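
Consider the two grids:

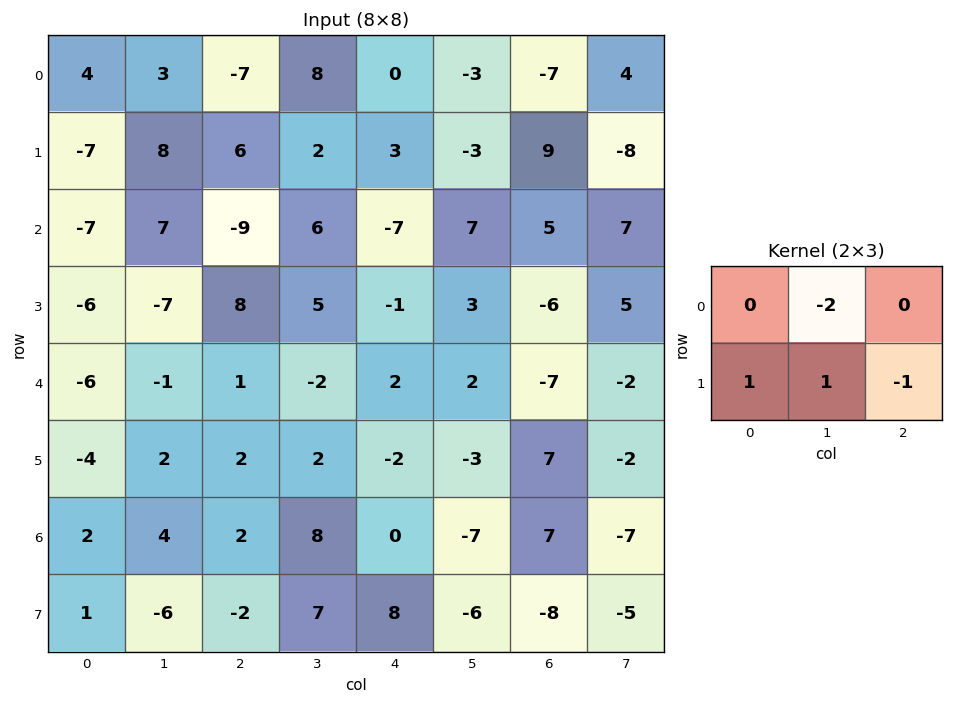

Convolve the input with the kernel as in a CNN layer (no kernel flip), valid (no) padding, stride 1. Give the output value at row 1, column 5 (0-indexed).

-13

The receptive field on the input at this output position is [-3 9 -8 / 7 5 7]. Elementwise product with the kernel and sum: 9·-2 + 7·1 + 5·1 + 7·-1.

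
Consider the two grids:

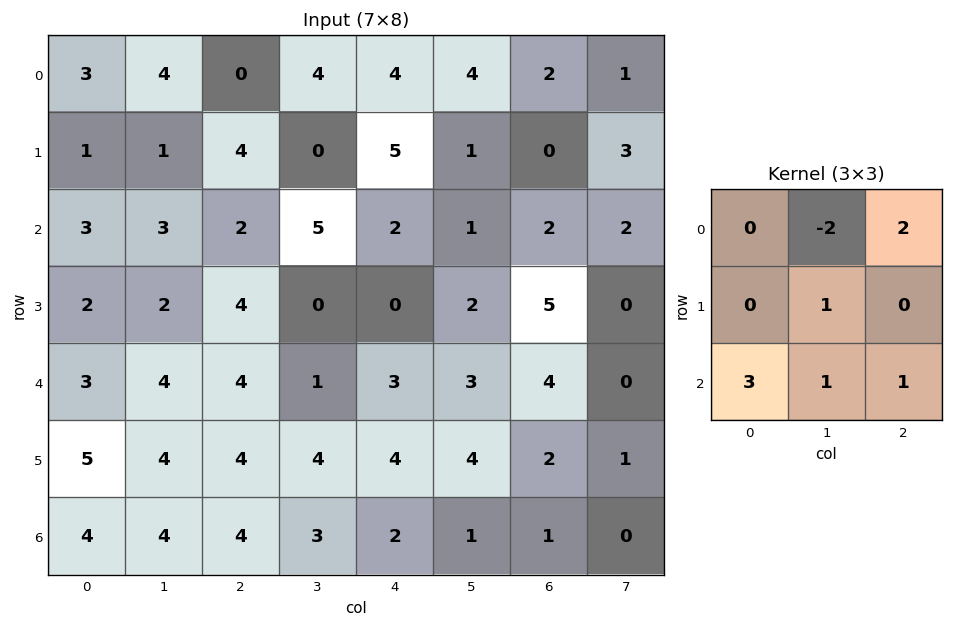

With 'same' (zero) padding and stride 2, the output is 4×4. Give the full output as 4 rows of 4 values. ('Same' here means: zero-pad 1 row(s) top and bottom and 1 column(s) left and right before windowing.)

5 7 10 8
7 4 -4 19
12 16 27 9
2 4 2 -1

Output[0,0]: The receptive field on the zero-padded input at this output position is [0 0 0 / 0 3 4 / 0 1 1]. Elementwise product with the kernel and sum: 0·-2 + 0·2 + 3·1 + 0·3 + 1·1 + 1·1.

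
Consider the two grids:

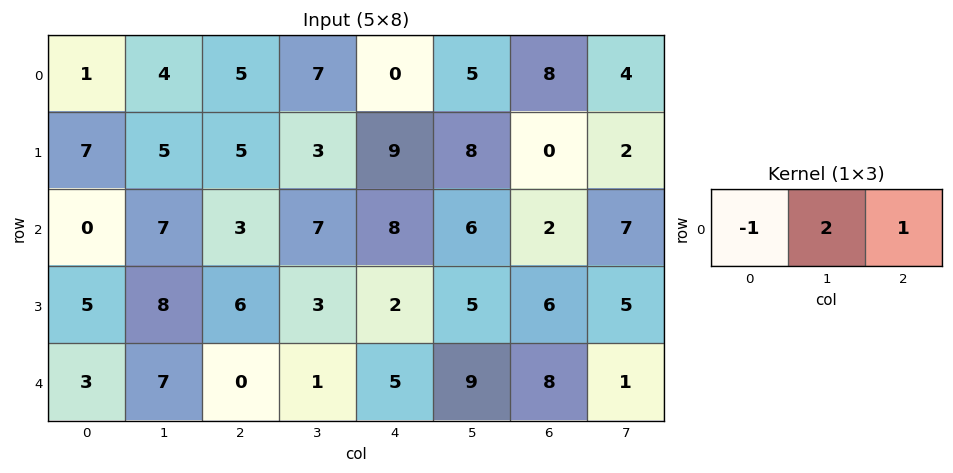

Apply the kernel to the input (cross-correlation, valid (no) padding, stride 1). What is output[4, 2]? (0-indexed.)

The receptive field on the input at this output position is [0 1 5]. Elementwise product with the kernel and sum: 0·-1 + 1·2 + 5·1.

7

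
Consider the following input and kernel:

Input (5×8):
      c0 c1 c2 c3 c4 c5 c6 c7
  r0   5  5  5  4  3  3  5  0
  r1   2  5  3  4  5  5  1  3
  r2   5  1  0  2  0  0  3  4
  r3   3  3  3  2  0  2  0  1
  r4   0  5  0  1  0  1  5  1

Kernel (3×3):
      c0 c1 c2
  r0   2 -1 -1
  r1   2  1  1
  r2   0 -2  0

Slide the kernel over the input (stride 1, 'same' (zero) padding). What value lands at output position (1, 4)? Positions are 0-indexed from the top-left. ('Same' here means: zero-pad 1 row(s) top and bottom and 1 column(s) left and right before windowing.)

The receptive field on the zero-padded input at this output position is [4 3 3 / 4 5 5 / 2 0 0]. Elementwise product with the kernel and sum: 4·2 + 3·-1 + 3·-1 + 4·2 + 5·1 + 5·1 + 0·-2.

20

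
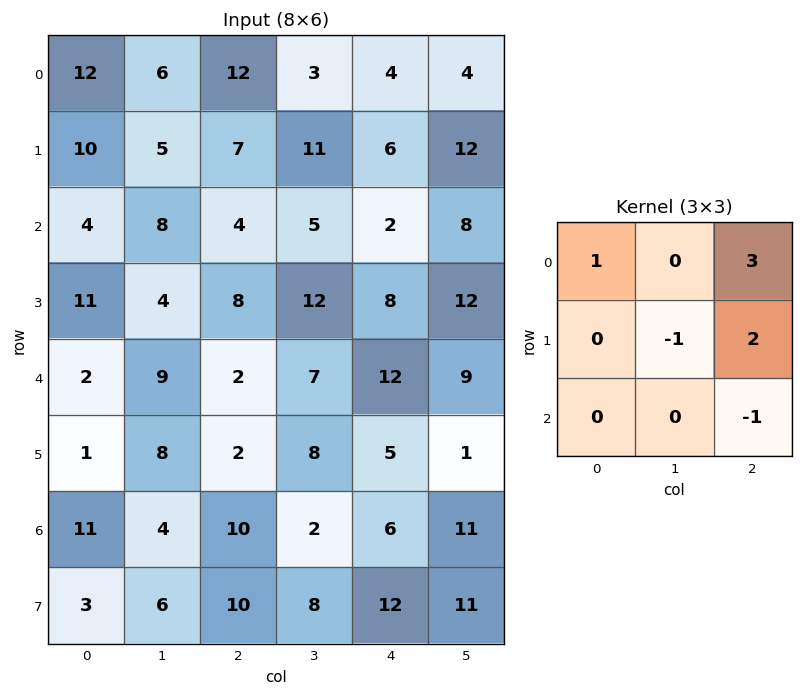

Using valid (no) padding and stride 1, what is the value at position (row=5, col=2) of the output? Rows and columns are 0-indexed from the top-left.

The receptive field on the input at this output position is [2 8 5 / 10 2 6 / 10 8 12]. Elementwise product with the kernel and sum: 2·1 + 5·3 + 2·-1 + 6·2 + 12·-1.

15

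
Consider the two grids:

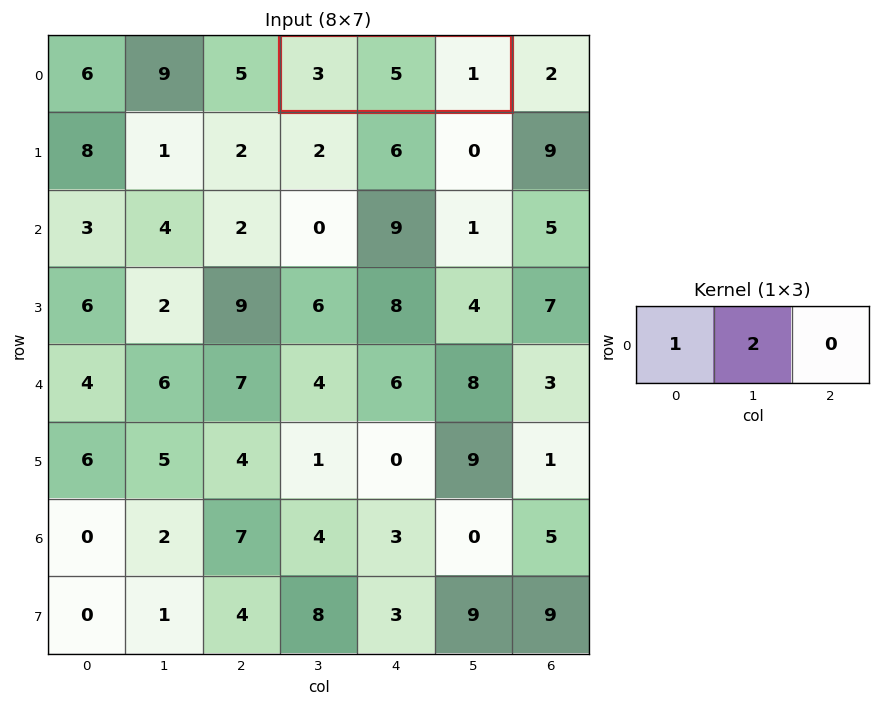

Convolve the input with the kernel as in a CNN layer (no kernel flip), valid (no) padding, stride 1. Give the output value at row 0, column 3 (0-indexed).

The receptive field on the input at this output position is [3 5 1]. Elementwise product with the kernel and sum: 3·1 + 5·2.

13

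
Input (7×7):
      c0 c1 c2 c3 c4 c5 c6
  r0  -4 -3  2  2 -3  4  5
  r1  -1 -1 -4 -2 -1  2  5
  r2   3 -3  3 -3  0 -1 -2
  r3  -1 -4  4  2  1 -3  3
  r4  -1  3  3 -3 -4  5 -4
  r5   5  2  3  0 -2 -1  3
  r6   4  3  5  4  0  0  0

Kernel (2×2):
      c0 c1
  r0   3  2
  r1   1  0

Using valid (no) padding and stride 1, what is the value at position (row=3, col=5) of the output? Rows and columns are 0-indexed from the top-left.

2

The receptive field on the input at this output position is [-3 3 / 5 -4]. Elementwise product with the kernel and sum: -3·3 + 3·2 + 5·1.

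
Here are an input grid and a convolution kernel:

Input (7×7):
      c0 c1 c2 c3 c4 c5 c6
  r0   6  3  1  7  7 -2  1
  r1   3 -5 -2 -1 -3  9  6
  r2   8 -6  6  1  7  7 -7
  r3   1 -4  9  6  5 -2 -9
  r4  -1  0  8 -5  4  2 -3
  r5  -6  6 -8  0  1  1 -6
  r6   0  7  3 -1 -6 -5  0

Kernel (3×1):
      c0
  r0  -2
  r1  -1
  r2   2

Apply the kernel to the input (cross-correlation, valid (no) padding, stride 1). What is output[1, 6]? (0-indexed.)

-23

The receptive field on the input at this output position is [6 / -7 / -9]. Elementwise product with the kernel and sum: 6·-2 + -7·-1 + -9·2.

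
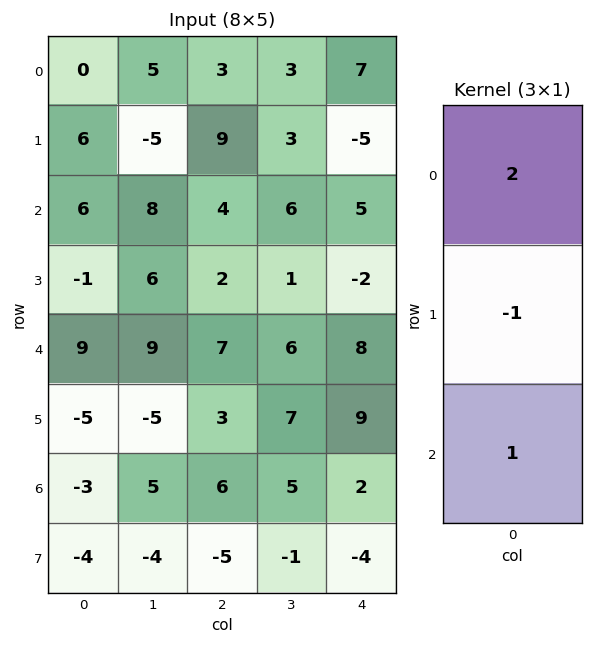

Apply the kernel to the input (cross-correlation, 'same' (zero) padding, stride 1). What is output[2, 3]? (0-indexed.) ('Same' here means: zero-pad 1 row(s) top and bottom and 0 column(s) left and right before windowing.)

The receptive field on the zero-padded input at this output position is [3 / 6 / 1]. Elementwise product with the kernel and sum: 3·2 + 6·-1 + 1·1.

1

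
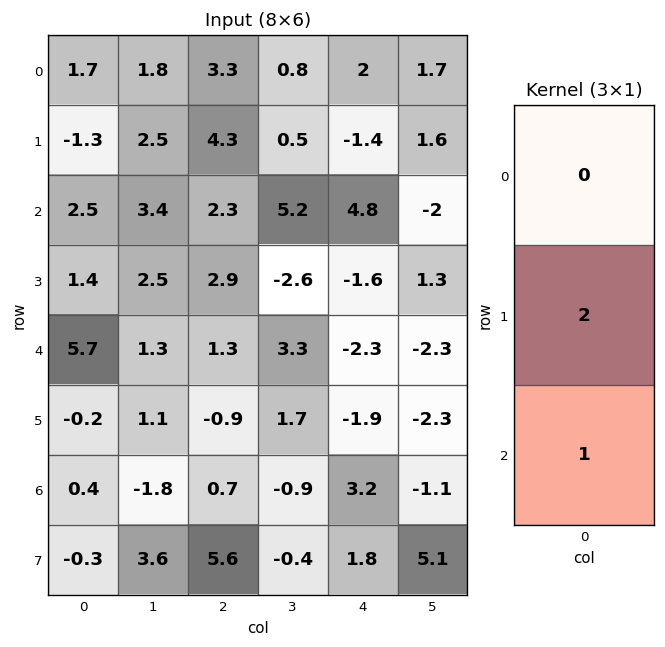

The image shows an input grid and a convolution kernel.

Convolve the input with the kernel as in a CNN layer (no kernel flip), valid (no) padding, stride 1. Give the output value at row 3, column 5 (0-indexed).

The receptive field on the input at this output position is [1.3 / -2.3 / -2.3]. Elementwise product with the kernel and sum: -2.3·2 + -2.3·1.

-6.9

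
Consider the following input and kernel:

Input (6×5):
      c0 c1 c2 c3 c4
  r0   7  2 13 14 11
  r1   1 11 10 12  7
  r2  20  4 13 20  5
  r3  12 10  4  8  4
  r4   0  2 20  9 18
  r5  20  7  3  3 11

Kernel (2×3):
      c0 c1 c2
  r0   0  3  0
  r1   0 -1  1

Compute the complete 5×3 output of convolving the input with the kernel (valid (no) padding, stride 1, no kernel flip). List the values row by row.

5 41 37
42 37 21
6 43 56
48 1 33
2 60 35

Output[0,0]: The receptive field on the input at this output position is [7 2 13 / 1 11 10]. Elementwise product with the kernel and sum: 2·3 + 11·-1 + 10·1.
Output[0,1]: The receptive field on the input at this output position is [2 13 14 / 11 10 12]. Elementwise product with the kernel and sum: 13·3 + 10·-1 + 12·1.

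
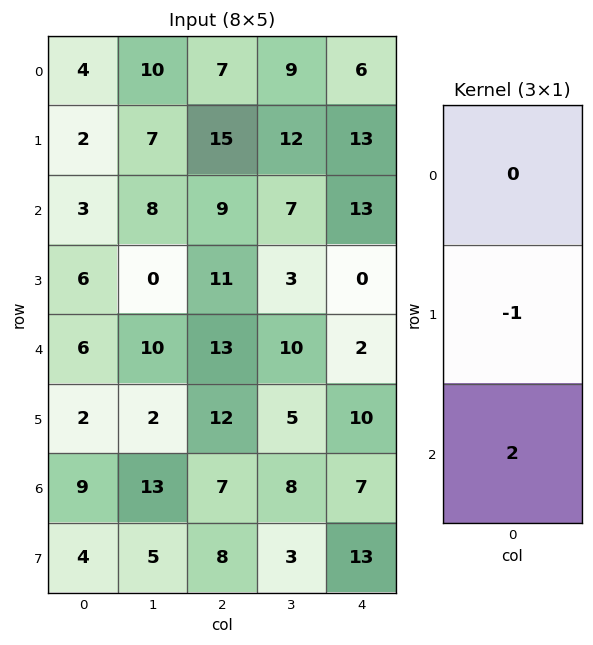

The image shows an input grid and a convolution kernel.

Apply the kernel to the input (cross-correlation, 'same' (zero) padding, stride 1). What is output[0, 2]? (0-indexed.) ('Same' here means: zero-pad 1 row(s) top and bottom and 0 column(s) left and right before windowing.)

The receptive field on the zero-padded input at this output position is [0 / 7 / 15]. Elementwise product with the kernel and sum: 7·-1 + 15·2.

23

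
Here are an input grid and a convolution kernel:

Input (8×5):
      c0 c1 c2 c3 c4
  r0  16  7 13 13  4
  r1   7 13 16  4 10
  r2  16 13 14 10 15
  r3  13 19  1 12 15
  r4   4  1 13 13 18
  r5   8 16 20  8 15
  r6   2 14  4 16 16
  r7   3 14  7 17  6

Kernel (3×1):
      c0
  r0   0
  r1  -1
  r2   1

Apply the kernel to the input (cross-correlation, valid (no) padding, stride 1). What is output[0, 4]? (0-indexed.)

5

The receptive field on the input at this output position is [4 / 10 / 15]. Elementwise product with the kernel and sum: 10·-1 + 15·1.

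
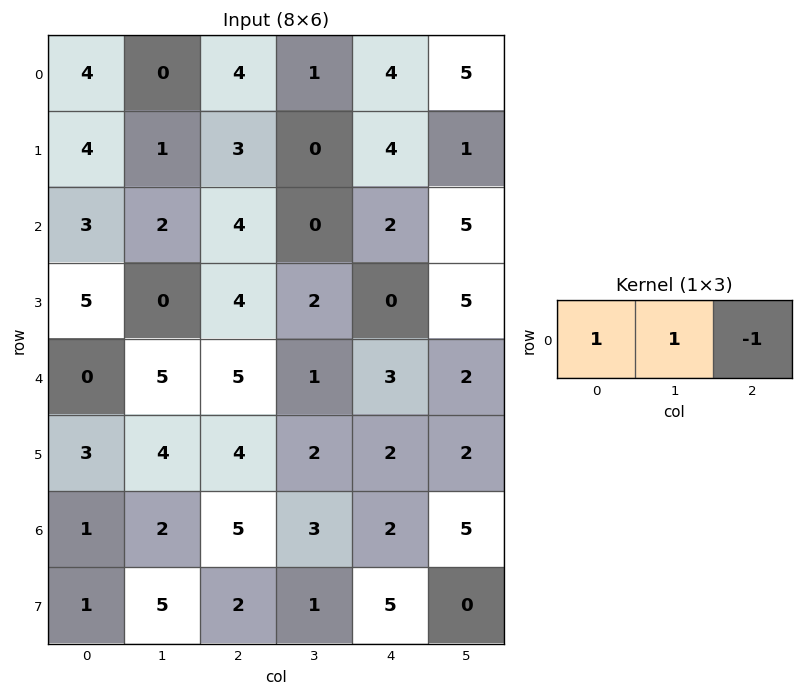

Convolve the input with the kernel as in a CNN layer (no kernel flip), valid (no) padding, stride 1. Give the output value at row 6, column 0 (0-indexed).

-2

The receptive field on the input at this output position is [1 2 5]. Elementwise product with the kernel and sum: 1·1 + 2·1 + 5·-1.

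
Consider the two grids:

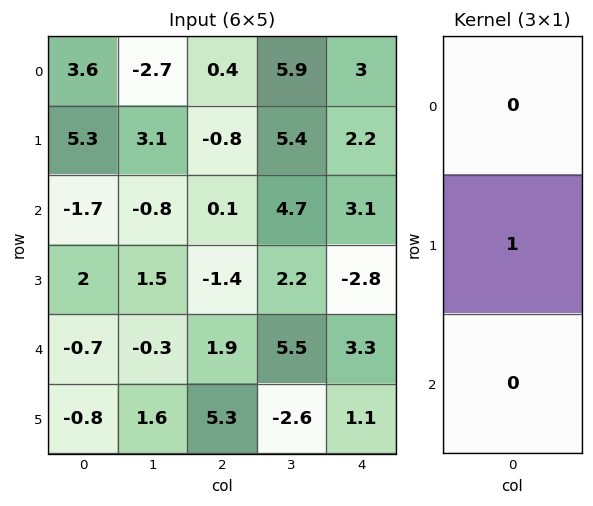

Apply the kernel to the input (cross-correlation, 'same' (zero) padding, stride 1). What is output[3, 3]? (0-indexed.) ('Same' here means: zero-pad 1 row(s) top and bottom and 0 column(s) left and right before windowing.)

The receptive field on the zero-padded input at this output position is [4.7 / 2.2 / 5.5]. Elementwise product with the kernel and sum: 2.2·1.

2.2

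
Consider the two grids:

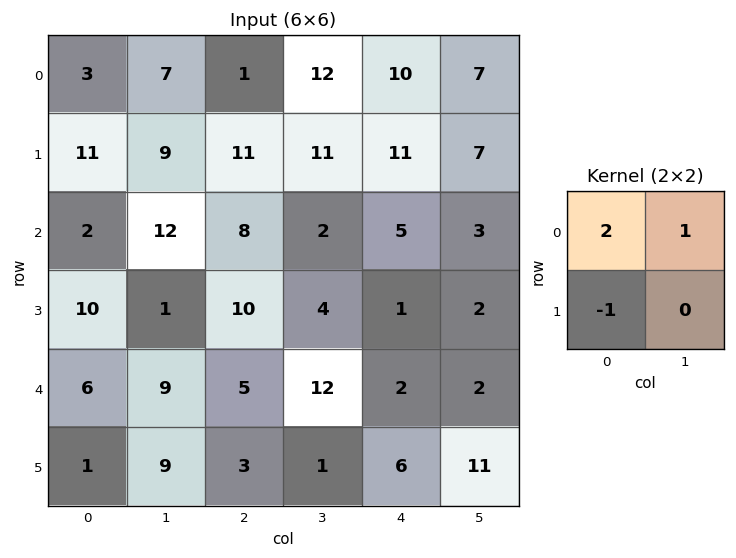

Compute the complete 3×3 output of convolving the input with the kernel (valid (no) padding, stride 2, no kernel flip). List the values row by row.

Output[0,0]: The receptive field on the input at this output position is [3 7 / 11 9]. Elementwise product with the kernel and sum: 3·2 + 7·1 + 11·-1.
Output[0,1]: The receptive field on the input at this output position is [1 12 / 11 11]. Elementwise product with the kernel and sum: 1·2 + 12·1 + 11·-1.

2 3 16
6 8 12
20 19 0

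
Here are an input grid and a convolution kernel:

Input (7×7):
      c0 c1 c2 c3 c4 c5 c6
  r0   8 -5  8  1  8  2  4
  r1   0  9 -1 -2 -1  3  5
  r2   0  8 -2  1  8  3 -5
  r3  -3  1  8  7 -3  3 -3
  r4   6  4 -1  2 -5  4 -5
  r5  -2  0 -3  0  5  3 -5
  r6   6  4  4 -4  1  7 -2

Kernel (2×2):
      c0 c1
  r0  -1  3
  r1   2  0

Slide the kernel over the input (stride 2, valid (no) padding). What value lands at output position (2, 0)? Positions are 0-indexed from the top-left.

2

The receptive field on the input at this output position is [6 4 / -2 0]. Elementwise product with the kernel and sum: 6·-1 + 4·3 + -2·2.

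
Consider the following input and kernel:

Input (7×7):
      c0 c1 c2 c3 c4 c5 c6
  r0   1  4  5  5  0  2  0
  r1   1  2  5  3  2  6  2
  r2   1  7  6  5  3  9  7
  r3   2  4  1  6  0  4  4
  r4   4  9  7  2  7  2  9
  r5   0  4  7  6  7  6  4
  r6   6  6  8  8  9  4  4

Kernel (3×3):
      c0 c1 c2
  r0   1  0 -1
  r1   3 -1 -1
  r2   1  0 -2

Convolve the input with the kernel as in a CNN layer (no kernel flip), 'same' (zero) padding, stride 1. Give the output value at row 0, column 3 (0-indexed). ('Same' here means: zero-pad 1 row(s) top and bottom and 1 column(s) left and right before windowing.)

11

The receptive field on the zero-padded input at this output position is [0 0 0 / 5 5 0 / 5 3 2]. Elementwise product with the kernel and sum: 0·1 + 0·-1 + 5·3 + 5·-1 + 0·-1 + 5·1 + 2·-2.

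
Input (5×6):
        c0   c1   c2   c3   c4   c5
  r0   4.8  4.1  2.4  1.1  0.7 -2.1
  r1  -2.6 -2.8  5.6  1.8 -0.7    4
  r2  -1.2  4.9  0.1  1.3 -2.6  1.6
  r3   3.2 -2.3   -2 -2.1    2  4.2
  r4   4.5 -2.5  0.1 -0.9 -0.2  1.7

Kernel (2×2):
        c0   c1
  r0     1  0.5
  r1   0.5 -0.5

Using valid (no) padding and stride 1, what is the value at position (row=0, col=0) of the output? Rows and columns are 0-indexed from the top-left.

The receptive field on the input at this output position is [4.8 4.1 / -2.6 -2.8]. Elementwise product with the kernel and sum: 4.8·1 + 4.1·0.5 + -2.6·0.5 + -2.8·-0.5.

6.95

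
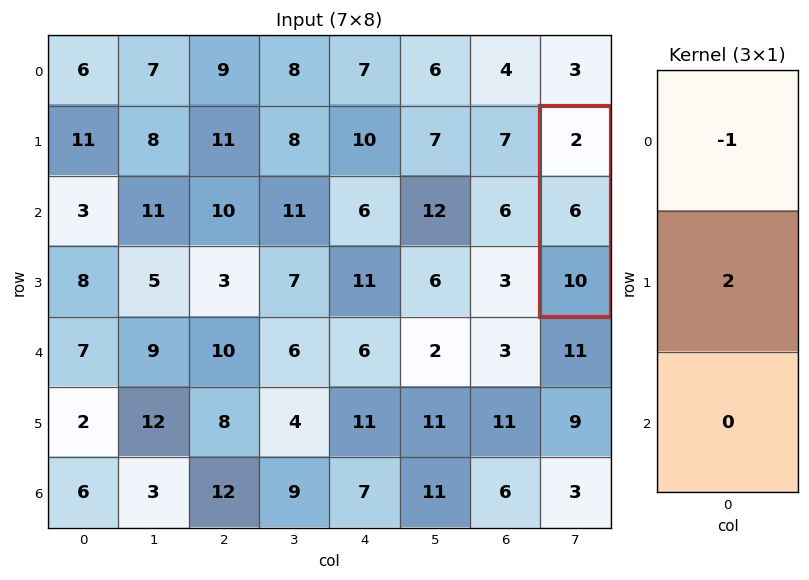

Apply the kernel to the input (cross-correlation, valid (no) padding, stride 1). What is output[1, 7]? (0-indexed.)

10

The receptive field on the input at this output position is [2 / 6 / 10]. Elementwise product with the kernel and sum: 2·-1 + 6·2.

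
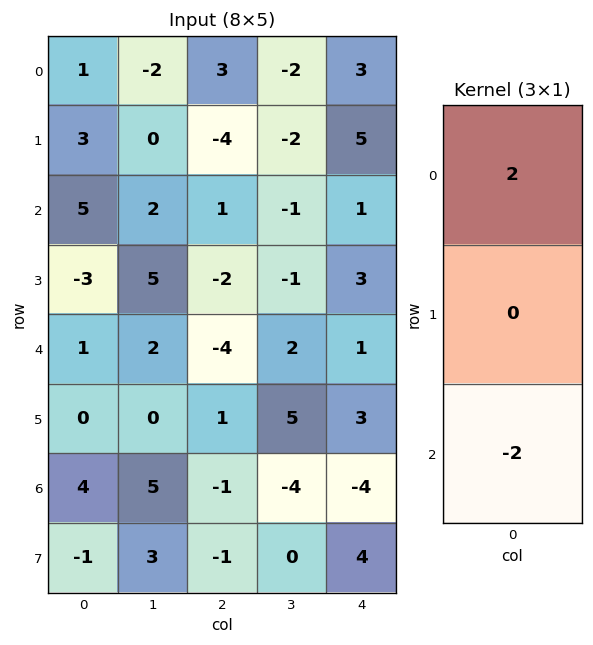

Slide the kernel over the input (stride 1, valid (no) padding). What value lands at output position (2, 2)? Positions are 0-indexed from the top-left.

The receptive field on the input at this output position is [1 / -2 / -4]. Elementwise product with the kernel and sum: 1·2 + -4·-2.

10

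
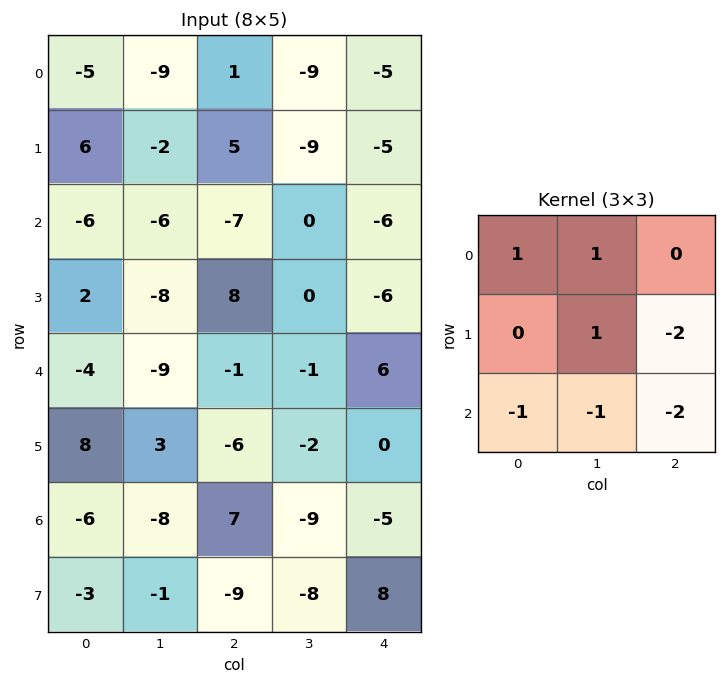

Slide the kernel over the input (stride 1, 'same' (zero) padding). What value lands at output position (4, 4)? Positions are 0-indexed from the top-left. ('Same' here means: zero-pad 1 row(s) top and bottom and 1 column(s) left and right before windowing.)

2

The receptive field on the zero-padded input at this output position is [0 -6 0 / -1 6 0 / -2 0 0]. Elementwise product with the kernel and sum: 0·1 + -6·1 + 6·1 + 0·-2 + -2·-1 + 0·-1 + 0·-2.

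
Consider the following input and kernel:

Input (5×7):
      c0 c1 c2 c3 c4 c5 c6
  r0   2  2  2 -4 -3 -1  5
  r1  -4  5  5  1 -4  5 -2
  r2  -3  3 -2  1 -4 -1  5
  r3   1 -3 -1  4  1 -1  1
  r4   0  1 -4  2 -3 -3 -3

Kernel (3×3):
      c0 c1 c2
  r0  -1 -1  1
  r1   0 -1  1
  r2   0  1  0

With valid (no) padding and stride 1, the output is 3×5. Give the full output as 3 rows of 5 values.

1 -14 -5 11 1
-4 -7 -11 12 2
1 1 -4 -3 9

Output[0,0]: The receptive field on the input at this output position is [2 2 2 / -4 5 5 / -3 3 -2]. Elementwise product with the kernel and sum: 2·-1 + 2·-1 + 2·1 + 5·-1 + 5·1 + 3·1.
Output[0,1]: The receptive field on the input at this output position is [2 2 -4 / 5 5 1 / 3 -2 1]. Elementwise product with the kernel and sum: 2·-1 + 2·-1 + -4·1 + 5·-1 + 1·1 + -2·1.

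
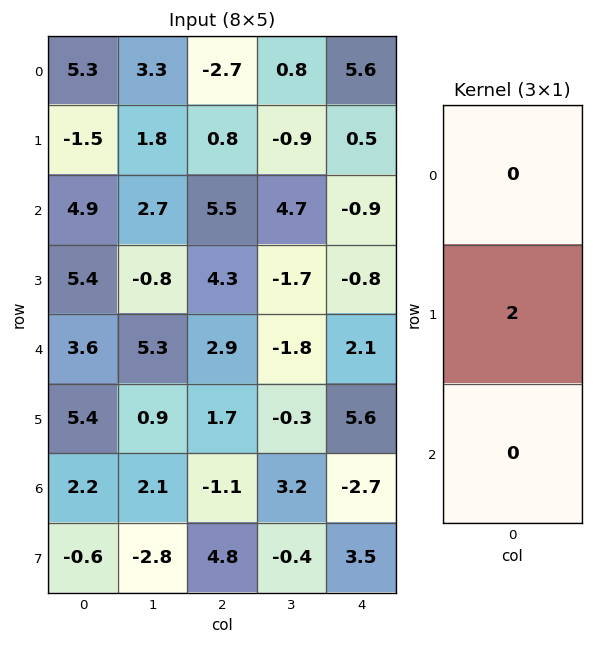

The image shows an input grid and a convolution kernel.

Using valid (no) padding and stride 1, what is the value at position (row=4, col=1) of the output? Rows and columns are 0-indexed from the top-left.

1.8

The receptive field on the input at this output position is [5.3 / 0.9 / 2.1]. Elementwise product with the kernel and sum: 0.9·2.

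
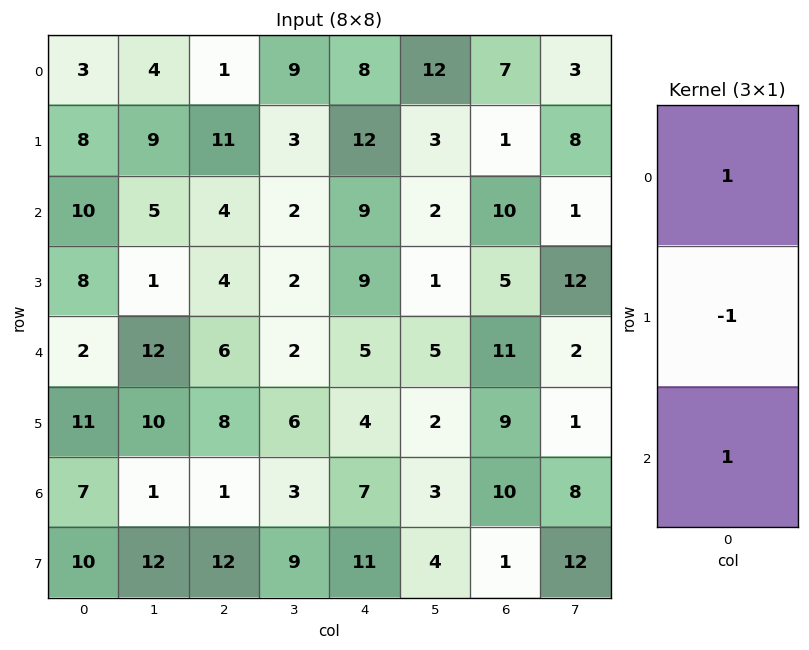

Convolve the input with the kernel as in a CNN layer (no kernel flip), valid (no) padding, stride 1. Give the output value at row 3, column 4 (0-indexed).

8

The receptive field on the input at this output position is [9 / 5 / 4]. Elementwise product with the kernel and sum: 9·1 + 5·-1 + 4·1.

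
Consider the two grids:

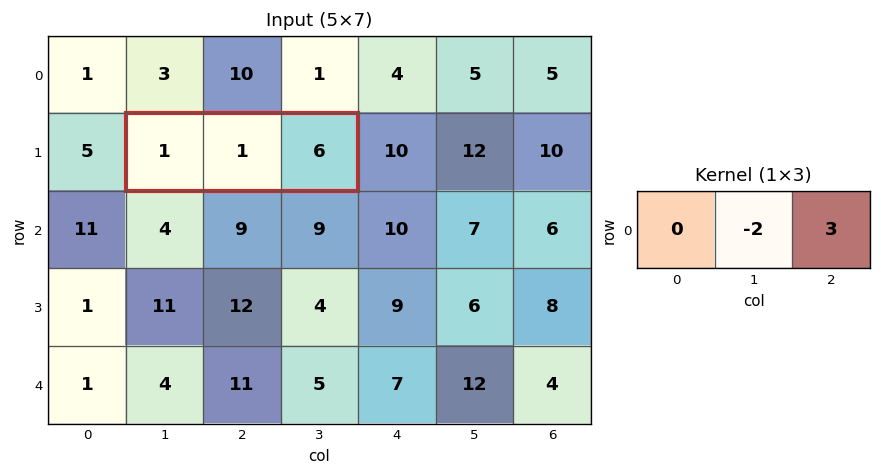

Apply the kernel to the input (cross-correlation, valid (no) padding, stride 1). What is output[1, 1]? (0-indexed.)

The receptive field on the input at this output position is [1 1 6]. Elementwise product with the kernel and sum: 1·-2 + 6·3.

16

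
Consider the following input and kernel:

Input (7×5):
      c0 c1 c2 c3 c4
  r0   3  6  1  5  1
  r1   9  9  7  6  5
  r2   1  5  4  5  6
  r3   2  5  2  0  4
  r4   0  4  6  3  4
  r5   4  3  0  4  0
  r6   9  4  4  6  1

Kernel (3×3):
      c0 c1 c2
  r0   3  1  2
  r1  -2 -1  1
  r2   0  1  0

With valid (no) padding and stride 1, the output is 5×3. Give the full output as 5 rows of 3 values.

2 14 0
52 39 30
13 23 32
20 6 7
9 26 31

Output[0,0]: The receptive field on the input at this output position is [3 6 1 / 9 9 7 / 1 5 4]. Elementwise product with the kernel and sum: 3·3 + 6·1 + 1·2 + 9·-2 + 9·-1 + 7·1 + 5·1.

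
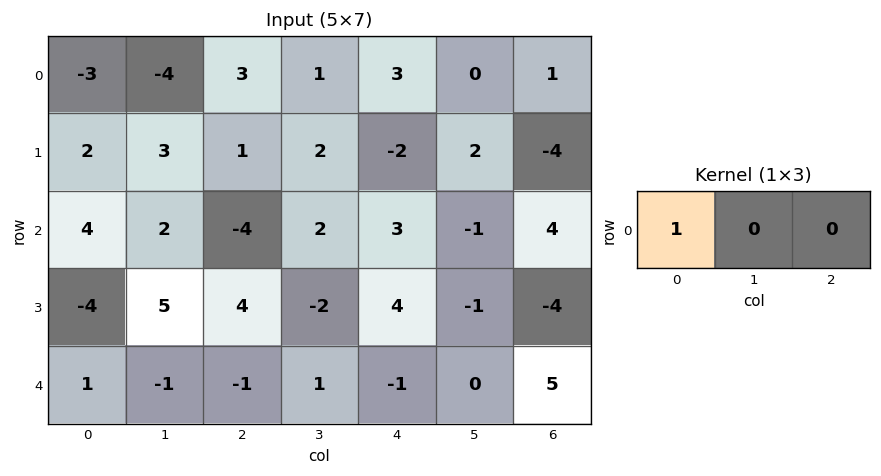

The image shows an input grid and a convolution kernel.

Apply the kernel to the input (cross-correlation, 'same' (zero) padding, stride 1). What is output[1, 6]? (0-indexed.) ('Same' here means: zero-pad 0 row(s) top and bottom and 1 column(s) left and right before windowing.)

The receptive field on the zero-padded input at this output position is [2 -4 0]. Elementwise product with the kernel and sum: 2·1.

2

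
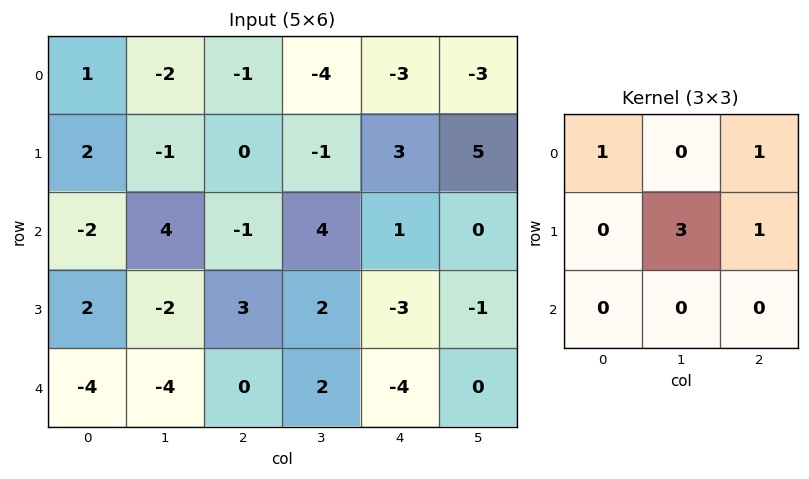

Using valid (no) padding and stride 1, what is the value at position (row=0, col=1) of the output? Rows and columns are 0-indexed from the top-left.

The receptive field on the input at this output position is [-2 -1 -4 / -1 0 -1 / 4 -1 4]. Elementwise product with the kernel and sum: -2·1 + -4·1 + 0·3 + -1·1.

-7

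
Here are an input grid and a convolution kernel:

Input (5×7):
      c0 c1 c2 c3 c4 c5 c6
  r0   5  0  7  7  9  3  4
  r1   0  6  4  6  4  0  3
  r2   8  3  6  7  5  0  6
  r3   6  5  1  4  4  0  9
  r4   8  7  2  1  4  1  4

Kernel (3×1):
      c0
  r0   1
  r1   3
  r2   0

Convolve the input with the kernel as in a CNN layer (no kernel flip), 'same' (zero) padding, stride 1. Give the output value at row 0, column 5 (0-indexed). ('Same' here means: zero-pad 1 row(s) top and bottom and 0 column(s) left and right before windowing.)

9

The receptive field on the zero-padded input at this output position is [0 / 3 / 0]. Elementwise product with the kernel and sum: 0·1 + 3·3.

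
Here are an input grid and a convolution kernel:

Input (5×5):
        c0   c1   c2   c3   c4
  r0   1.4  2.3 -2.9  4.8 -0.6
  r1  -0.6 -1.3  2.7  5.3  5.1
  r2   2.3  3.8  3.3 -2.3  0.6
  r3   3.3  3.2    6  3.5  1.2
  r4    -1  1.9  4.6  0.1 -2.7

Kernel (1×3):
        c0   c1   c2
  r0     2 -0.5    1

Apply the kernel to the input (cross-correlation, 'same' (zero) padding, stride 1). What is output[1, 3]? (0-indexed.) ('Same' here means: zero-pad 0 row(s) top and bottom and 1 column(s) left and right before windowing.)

The receptive field on the zero-padded input at this output position is [2.7 5.3 5.1]. Elementwise product with the kernel and sum: 2.7·2 + 5.3·-0.5 + 5.1·1.

7.85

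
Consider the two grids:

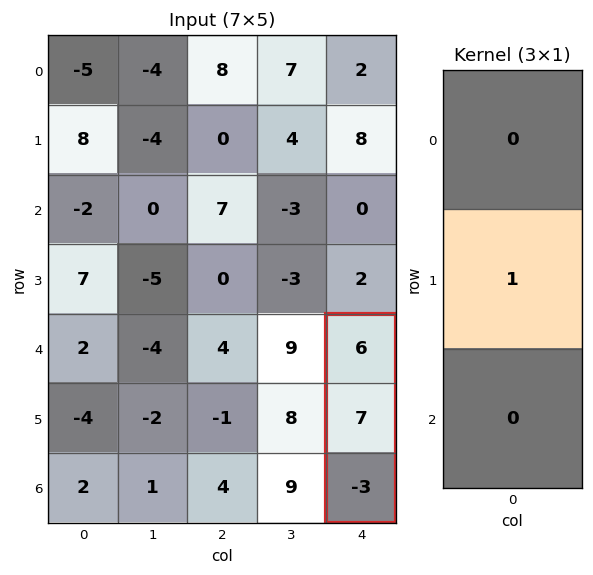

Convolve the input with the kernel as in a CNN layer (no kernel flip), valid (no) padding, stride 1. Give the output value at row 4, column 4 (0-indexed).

7

The receptive field on the input at this output position is [6 / 7 / -3]. Elementwise product with the kernel and sum: 7·1.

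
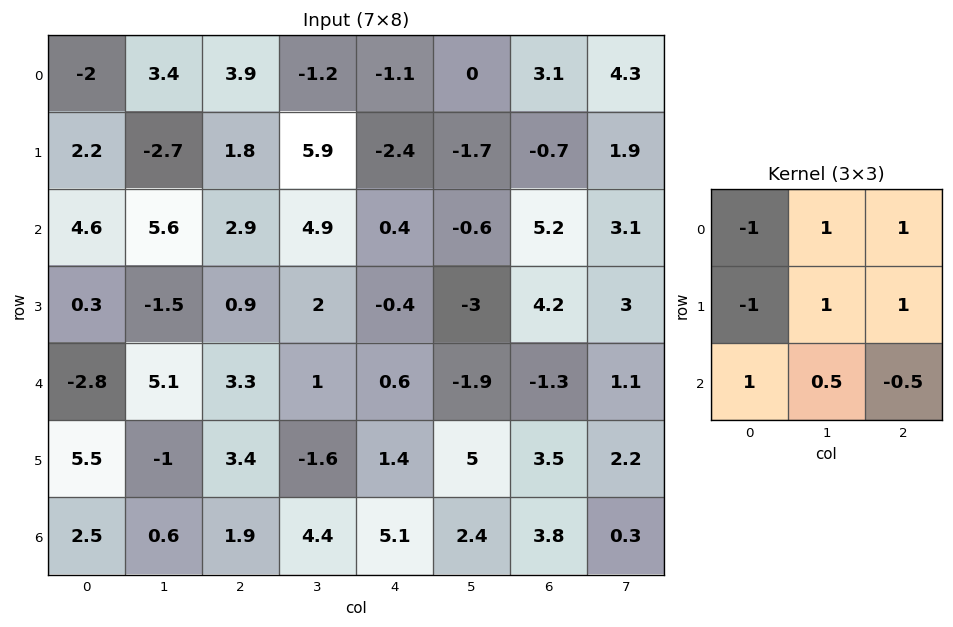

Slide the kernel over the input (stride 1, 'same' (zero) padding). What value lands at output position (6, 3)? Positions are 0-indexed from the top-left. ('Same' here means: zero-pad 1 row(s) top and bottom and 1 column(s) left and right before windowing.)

The receptive field on the zero-padded input at this output position is [3.4 -1.6 1.4 / 1.9 4.4 5.1 / 0 0 0]. Elementwise product with the kernel and sum: 3.4·-1 + -1.6·1 + 1.4·1 + 1.9·-1 + 4.4·1 + 5.1·1 + 0·1 + 0·0.5 + 0·-0.5.

4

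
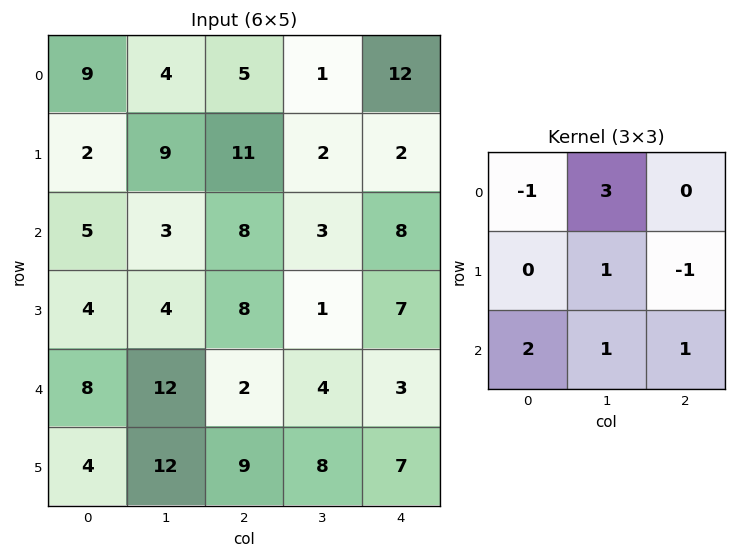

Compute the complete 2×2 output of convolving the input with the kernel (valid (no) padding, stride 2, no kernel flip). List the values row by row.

Output[0,0]: The receptive field on the input at this output position is [9 4 5 / 2 9 11 / 5 3 8]. Elementwise product with the kernel and sum: 9·-1 + 4·3 + 9·1 + 11·-1 + 5·2 + 3·1 + 8·1.

22 25
30 6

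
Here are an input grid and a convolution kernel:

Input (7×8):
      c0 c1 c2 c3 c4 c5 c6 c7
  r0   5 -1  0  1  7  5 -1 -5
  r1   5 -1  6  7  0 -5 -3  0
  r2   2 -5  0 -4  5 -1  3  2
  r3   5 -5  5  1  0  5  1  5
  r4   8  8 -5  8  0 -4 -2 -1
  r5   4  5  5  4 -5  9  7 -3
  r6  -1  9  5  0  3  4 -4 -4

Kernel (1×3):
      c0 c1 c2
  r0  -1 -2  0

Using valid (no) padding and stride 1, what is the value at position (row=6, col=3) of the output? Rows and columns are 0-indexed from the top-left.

-6

The receptive field on the input at this output position is [0 3 4]. Elementwise product with the kernel and sum: 0·-1 + 3·-2.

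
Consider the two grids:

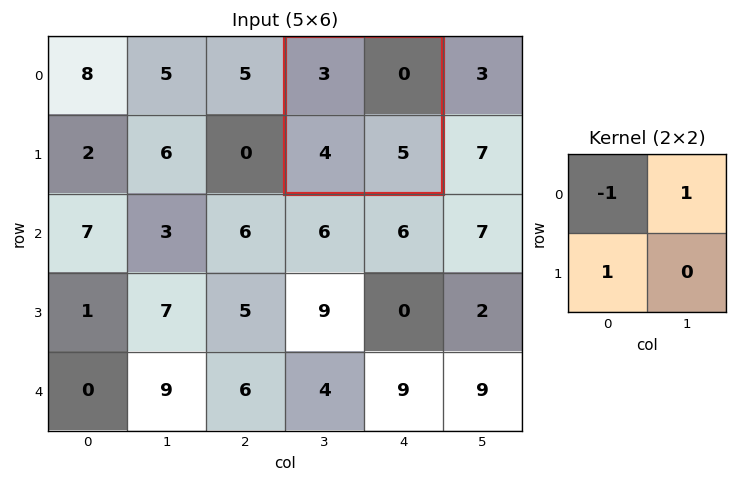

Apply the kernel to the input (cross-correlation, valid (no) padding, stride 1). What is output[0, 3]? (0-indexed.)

1

The receptive field on the input at this output position is [3 0 / 4 5]. Elementwise product with the kernel and sum: 3·-1 + 0·1 + 4·1.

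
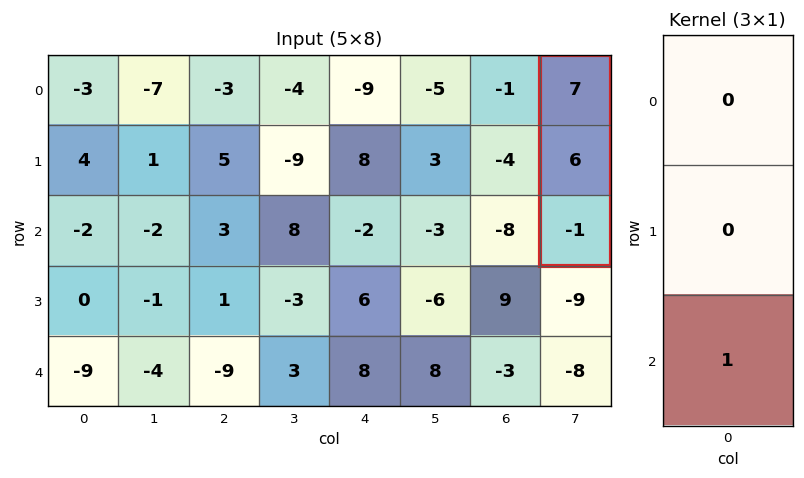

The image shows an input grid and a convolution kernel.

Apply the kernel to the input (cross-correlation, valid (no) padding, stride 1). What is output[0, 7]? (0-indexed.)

-1

The receptive field on the input at this output position is [7 / 6 / -1]. Elementwise product with the kernel and sum: -1·1.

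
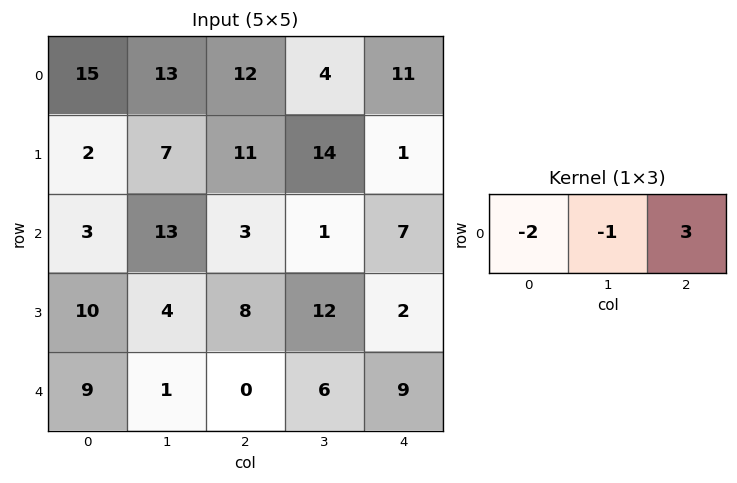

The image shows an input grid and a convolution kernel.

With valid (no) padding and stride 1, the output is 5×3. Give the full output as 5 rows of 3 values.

-7 -26 5
22 17 -33
-10 -26 14
0 20 -22
-19 16 21

Output[0,0]: The receptive field on the input at this output position is [15 13 12]. Elementwise product with the kernel and sum: 15·-2 + 13·-1 + 12·3.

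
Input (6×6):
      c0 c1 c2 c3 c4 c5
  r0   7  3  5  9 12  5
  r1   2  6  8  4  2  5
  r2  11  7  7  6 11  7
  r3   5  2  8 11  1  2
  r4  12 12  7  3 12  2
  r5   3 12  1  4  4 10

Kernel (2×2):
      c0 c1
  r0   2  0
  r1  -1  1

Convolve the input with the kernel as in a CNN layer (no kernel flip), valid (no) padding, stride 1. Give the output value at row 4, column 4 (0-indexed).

The receptive field on the input at this output position is [12 2 / 4 10]. Elementwise product with the kernel and sum: 12·2 + 4·-1 + 10·1.

30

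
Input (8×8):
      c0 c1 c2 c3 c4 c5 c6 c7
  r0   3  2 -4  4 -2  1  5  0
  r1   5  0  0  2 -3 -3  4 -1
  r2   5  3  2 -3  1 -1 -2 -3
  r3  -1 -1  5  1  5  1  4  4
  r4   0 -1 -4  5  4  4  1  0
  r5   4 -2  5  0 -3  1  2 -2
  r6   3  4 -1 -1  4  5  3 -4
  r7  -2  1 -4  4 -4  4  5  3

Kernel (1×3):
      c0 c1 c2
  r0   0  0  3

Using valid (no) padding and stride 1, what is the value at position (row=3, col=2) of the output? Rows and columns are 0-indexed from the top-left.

15

The receptive field on the input at this output position is [5 1 5]. Elementwise product with the kernel and sum: 5·3.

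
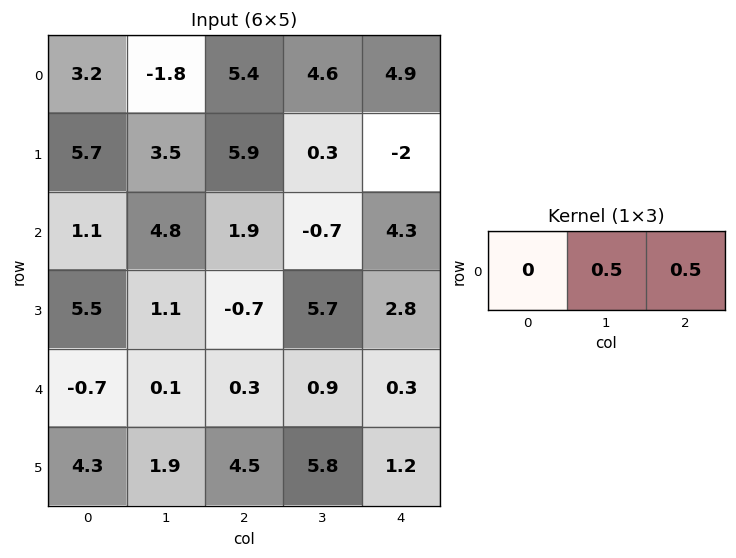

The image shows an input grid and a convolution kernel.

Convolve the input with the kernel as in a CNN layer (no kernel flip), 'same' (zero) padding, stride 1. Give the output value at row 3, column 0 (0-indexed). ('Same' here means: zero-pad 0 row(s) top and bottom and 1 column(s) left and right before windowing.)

The receptive field on the zero-padded input at this output position is [0 5.5 1.1]. Elementwise product with the kernel and sum: 5.5·0.5 + 1.1·0.5.

3.3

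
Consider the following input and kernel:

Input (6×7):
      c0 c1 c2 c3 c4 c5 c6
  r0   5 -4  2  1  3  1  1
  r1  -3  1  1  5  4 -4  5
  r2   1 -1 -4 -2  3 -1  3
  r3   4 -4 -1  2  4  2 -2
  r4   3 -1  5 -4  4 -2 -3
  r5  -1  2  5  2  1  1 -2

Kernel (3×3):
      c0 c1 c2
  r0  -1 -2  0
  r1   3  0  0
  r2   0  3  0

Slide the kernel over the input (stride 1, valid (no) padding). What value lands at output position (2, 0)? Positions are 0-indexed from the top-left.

The receptive field on the input at this output position is [1 -1 -4 / 4 -4 -1 / 3 -1 5]. Elementwise product with the kernel and sum: 1·-1 + -1·-2 + 4·3 + -1·3.

10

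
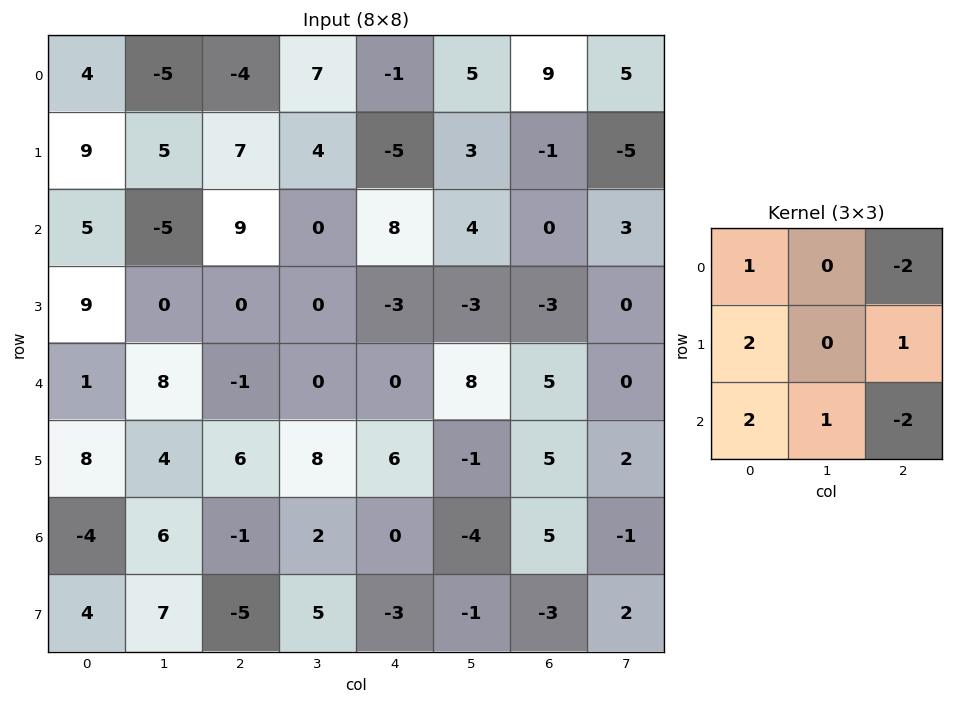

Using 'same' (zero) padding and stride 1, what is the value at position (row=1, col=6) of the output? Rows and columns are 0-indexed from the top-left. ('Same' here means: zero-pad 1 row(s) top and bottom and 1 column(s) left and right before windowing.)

The receptive field on the zero-padded input at this output position is [5 9 5 / 3 -1 -5 / 4 0 3]. Elementwise product with the kernel and sum: 5·1 + 5·-2 + 3·2 + -5·1 + 4·2 + 0·1 + 3·-2.

-2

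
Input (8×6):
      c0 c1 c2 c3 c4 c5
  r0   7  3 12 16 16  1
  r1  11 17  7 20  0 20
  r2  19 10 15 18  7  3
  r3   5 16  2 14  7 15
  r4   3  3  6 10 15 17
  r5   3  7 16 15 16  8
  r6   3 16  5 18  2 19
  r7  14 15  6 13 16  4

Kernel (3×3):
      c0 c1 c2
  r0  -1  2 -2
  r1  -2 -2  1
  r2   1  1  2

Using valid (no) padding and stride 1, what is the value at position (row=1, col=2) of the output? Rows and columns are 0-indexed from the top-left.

The receptive field on the input at this output position is [7 20 0 / 15 18 7 / 2 14 7]. Elementwise product with the kernel and sum: 7·-1 + 20·2 + 0·-2 + 15·-2 + 18·-2 + 7·1 + 2·1 + 14·1 + 7·2.

4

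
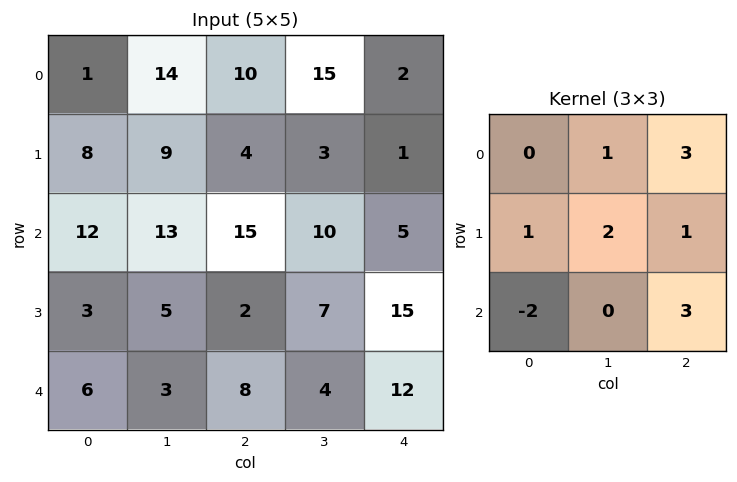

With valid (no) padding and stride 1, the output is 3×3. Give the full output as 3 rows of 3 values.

95 79 17
74 77 87
85 67 76

Output[0,0]: The receptive field on the input at this output position is [1 14 10 / 8 9 4 / 12 13 15]. Elementwise product with the kernel and sum: 14·1 + 10·3 + 8·1 + 9·2 + 4·1 + 12·-2 + 15·3.
Output[0,1]: The receptive field on the input at this output position is [14 10 15 / 9 4 3 / 13 15 10]. Elementwise product with the kernel and sum: 10·1 + 15·3 + 9·1 + 4·2 + 3·1 + 13·-2 + 10·3.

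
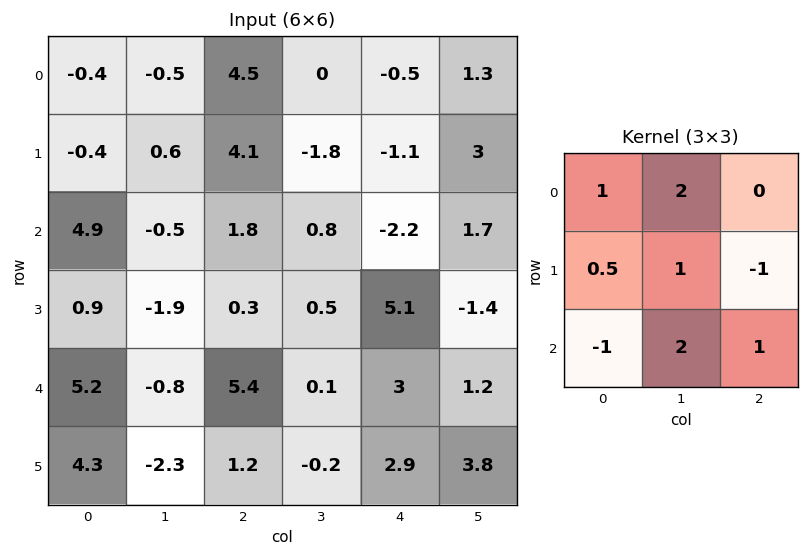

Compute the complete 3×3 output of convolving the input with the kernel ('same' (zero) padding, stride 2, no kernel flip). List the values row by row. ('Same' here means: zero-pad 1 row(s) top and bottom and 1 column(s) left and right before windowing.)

Output[0,0]: The receptive field on the zero-padded input at this output position is [0 0 0 / 0 -0.4 -0.5 / 0 -0.4 0.6]. Elementwise product with the kernel and sum: 0·1 + 0·2 + 0·0.5 + -0.4·1 + -0.5·-1 + 0·-1 + -0.4·2 + 0.6·1.
Output[0,1]: The receptive field on the zero-padded input at this output position is [0 0 0 / -0.5 4.5 0 / 0.6 4.1 -1.8]. Elementwise product with the kernel and sum: 0·1 + 0·2 + -0.5·0.5 + 4.5·1 + 0·-1 + 0.6·-1 + 4.1·2 + -1.8·1.

-0.1 10.05 0.8
4.5 12.55 0.8
14.1 8.1 22.35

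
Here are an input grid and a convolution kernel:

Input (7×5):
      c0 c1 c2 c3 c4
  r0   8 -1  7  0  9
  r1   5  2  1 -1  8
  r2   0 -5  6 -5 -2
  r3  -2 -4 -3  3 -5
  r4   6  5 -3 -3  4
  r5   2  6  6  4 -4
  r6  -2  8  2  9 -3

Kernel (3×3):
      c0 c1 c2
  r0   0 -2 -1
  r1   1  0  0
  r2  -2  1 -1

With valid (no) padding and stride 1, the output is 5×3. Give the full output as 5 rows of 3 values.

Output[0,0]: The receptive field on the input at this output position is [8 -1 7 / 5 2 1 / 0 -5 6]. Elementwise product with the kernel and sum: -1·-2 + 7·-1 + 5·1 + 0·-2 + -5·1 + 6·-1.

-11 9 -23
-2 -4 14
-2 -21 8
13 -2 -8
5 -8 16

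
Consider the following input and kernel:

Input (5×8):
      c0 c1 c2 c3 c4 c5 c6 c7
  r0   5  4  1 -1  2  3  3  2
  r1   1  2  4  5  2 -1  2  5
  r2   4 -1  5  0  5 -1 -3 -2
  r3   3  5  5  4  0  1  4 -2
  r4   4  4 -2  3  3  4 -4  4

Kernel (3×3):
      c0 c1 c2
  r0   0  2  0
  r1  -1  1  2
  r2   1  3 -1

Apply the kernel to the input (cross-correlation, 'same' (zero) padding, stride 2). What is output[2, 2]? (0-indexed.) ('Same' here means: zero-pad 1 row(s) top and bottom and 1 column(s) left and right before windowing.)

The receptive field on the zero-padded input at this output position is [4 0 1 / 3 3 4 / 0 0 0]. Elementwise product with the kernel and sum: 0·2 + 3·-1 + 3·1 + 4·2 + 0·1 + 0·3 + 0·-1.

8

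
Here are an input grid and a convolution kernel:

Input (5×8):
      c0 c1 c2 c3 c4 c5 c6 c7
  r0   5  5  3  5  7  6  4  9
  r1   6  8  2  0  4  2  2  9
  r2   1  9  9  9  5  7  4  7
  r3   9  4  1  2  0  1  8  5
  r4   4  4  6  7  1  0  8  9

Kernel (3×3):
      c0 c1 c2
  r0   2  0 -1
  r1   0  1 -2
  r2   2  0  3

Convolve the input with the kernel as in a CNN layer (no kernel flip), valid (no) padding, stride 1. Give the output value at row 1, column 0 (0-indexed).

The receptive field on the input at this output position is [6 8 2 / 1 9 9 / 9 4 1]. Elementwise product with the kernel and sum: 6·2 + 2·-1 + 9·1 + 9·-2 + 9·2 + 1·3.

22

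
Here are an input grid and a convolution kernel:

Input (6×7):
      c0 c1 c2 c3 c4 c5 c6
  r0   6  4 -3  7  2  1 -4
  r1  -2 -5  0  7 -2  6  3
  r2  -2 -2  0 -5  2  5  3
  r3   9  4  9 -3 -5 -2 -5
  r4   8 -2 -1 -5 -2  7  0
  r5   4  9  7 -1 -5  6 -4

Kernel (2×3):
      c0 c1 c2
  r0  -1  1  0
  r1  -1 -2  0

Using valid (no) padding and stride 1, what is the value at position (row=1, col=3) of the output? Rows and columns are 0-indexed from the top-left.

-8

The receptive field on the input at this output position is [7 -2 6 / -5 2 5]. Elementwise product with the kernel and sum: 7·-1 + -2·1 + -5·-1 + 2·-2.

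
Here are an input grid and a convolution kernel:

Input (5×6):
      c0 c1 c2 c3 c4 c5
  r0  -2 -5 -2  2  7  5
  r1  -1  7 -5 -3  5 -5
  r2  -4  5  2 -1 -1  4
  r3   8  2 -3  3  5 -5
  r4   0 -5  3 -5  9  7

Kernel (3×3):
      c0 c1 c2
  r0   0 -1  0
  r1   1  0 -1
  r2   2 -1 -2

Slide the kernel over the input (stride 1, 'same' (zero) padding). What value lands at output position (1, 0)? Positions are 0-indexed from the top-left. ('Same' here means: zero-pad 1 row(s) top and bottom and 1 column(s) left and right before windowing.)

The receptive field on the zero-padded input at this output position is [0 -2 -5 / 0 -1 7 / 0 -4 5]. Elementwise product with the kernel and sum: -2·-1 + 0·1 + 7·-1 + 0·2 + -4·-1 + 5·-2.

-11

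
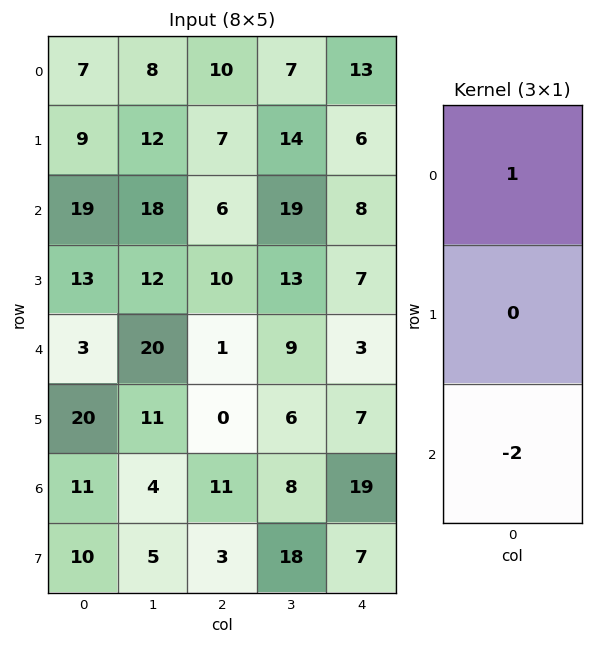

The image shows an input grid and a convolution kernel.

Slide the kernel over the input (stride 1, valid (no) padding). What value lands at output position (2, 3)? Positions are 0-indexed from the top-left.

The receptive field on the input at this output position is [19 / 13 / 9]. Elementwise product with the kernel and sum: 19·1 + 9·-2.

1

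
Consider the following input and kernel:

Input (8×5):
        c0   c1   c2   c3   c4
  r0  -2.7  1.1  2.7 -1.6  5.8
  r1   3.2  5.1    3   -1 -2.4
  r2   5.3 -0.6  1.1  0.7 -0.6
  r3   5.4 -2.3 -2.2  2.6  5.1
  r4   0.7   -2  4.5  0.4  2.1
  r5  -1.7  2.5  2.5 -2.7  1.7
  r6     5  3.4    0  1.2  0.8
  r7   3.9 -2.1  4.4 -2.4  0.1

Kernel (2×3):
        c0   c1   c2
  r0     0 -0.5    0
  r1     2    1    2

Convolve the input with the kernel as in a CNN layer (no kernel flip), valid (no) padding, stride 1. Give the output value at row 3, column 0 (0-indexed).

9.55

The receptive field on the input at this output position is [5.4 -2.3 -2.2 / 0.7 -2 4.5]. Elementwise product with the kernel and sum: -2.3·-0.5 + 0.7·2 + -2·1 + 4.5·2.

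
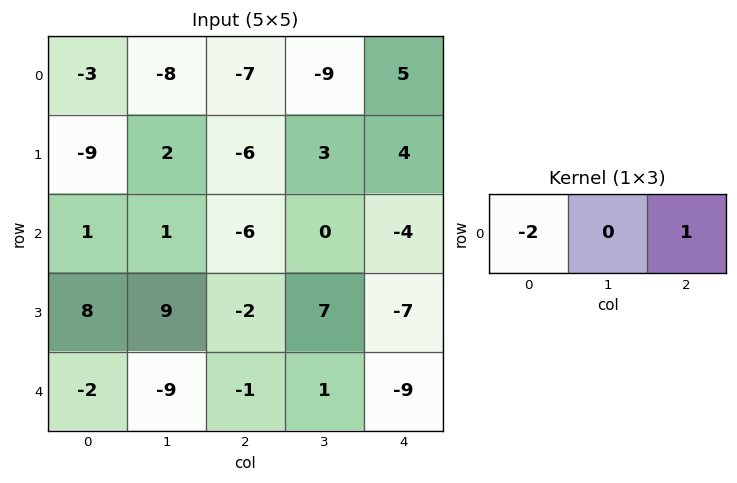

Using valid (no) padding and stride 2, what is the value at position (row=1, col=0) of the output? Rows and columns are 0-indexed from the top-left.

-8

The receptive field on the input at this output position is [1 1 -6]. Elementwise product with the kernel and sum: 1·-2 + -6·1.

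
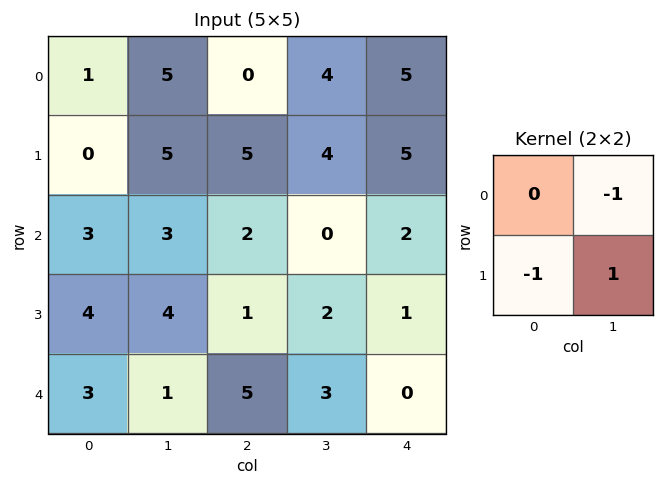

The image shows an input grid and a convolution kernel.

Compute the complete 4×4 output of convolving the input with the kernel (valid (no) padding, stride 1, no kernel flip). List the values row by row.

0 0 -5 -4
-5 -6 -6 -3
-3 -5 1 -3
-6 3 -4 -4

Output[0,0]: The receptive field on the input at this output position is [1 5 / 0 5]. Elementwise product with the kernel and sum: 5·-1 + 0·-1 + 5·1.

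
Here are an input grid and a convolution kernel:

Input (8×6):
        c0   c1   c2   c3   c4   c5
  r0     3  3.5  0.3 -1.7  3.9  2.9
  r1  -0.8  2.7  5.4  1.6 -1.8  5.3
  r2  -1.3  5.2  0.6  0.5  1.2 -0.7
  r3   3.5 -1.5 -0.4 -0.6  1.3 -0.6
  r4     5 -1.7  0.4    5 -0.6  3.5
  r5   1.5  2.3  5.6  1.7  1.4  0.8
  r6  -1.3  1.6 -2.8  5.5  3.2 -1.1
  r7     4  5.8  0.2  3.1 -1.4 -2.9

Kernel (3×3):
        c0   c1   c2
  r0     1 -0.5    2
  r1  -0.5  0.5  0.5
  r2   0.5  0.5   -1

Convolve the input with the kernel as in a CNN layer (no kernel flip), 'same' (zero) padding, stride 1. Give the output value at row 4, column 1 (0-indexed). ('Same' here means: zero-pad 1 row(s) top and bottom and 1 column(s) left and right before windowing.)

The receptive field on the zero-padded input at this output position is [3.5 -1.5 -0.4 / 5 -1.7 0.4 / 1.5 2.3 5.6]. Elementwise product with the kernel and sum: 3.5·1 + -1.5·-0.5 + -0.4·2 + 5·-0.5 + -1.7·0.5 + 0.4·0.5 + 1.5·0.5 + 2.3·0.5 + 5.6·-1.

-3.4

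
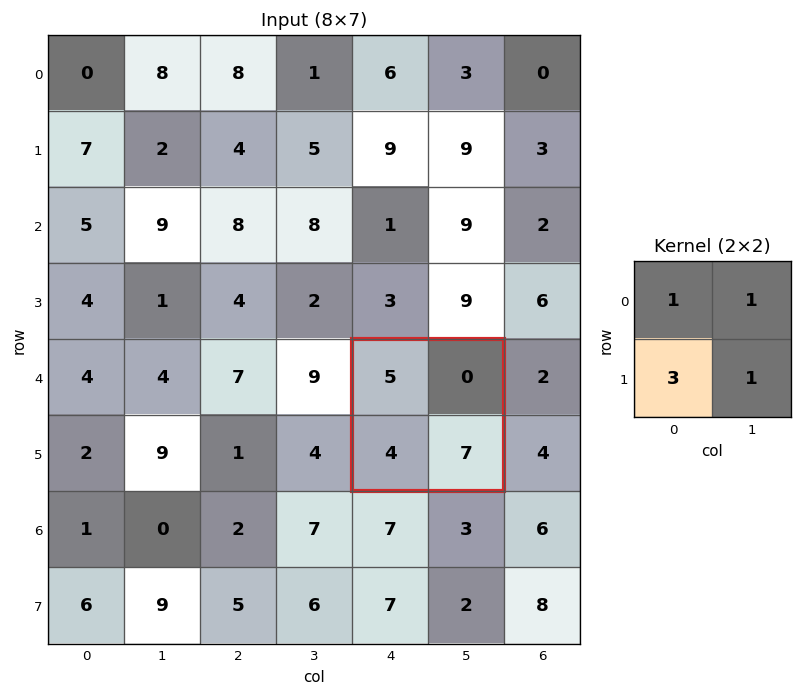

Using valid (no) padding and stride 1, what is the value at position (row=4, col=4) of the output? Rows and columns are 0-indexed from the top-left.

24

The receptive field on the input at this output position is [5 0 / 4 7]. Elementwise product with the kernel and sum: 5·1 + 0·1 + 4·3 + 7·1.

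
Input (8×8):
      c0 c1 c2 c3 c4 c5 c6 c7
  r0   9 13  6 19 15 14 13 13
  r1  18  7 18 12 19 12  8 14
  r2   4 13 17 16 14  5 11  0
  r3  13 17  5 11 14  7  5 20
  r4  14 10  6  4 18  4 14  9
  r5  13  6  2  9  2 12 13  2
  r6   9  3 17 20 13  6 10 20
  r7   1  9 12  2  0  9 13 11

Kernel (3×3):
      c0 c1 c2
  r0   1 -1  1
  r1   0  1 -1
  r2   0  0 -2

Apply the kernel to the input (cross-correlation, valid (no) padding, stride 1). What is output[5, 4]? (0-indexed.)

-27

The receptive field on the input at this output position is [2 12 13 / 13 6 10 / 0 9 13]. Elementwise product with the kernel and sum: 2·1 + 12·-1 + 13·1 + 6·1 + 10·-1 + 13·-2.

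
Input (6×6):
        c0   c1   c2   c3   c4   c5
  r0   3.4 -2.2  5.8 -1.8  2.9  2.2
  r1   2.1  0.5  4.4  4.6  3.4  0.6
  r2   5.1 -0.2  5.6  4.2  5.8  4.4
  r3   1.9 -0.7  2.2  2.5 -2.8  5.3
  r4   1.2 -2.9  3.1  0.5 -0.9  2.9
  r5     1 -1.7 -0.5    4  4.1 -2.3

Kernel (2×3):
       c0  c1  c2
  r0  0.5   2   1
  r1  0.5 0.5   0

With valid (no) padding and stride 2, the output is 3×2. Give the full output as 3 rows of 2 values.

Output[0,0]: The receptive field on the input at this output position is [3.4 -2.2 5.8 / 2.1 0.5 4.4]. Elementwise product with the kernel and sum: 3.4·0.5 + -2.2·2 + 5.8·1 + 2.1·0.5 + 0.5·0.5.
Output[0,1]: The receptive field on the input at this output position is [5.8 -1.8 2.9 / 4.4 4.6 3.4]. Elementwise product with the kernel and sum: 5.8·0.5 + -1.8·2 + 2.9·1 + 4.4·0.5 + 4.6·0.5.

4.4 6.7
8.35 19.35
-2.45 3.4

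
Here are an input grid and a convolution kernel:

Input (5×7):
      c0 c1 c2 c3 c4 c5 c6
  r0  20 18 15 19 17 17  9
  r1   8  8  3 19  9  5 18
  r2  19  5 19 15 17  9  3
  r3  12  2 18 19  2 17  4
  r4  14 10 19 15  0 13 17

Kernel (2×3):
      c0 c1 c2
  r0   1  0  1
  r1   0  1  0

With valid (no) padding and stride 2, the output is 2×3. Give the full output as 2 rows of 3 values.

43 51 31
40 55 37

Output[0,0]: The receptive field on the input at this output position is [20 18 15 / 8 8 3]. Elementwise product with the kernel and sum: 20·1 + 15·1 + 8·1.
Output[0,1]: The receptive field on the input at this output position is [15 19 17 / 3 19 9]. Elementwise product with the kernel and sum: 15·1 + 17·1 + 19·1.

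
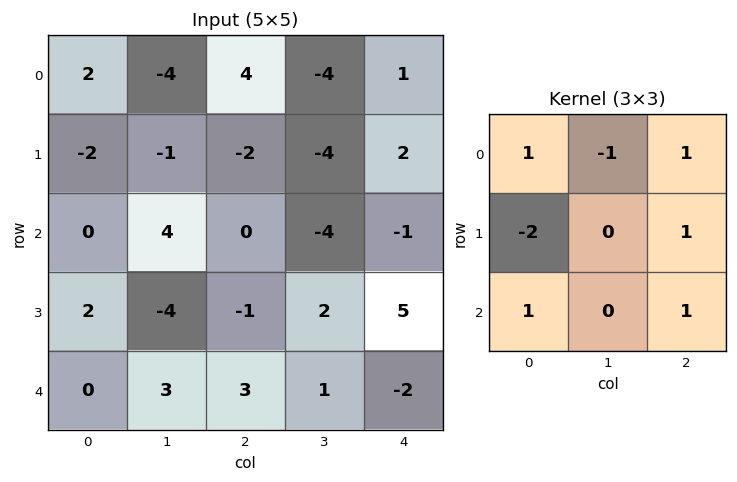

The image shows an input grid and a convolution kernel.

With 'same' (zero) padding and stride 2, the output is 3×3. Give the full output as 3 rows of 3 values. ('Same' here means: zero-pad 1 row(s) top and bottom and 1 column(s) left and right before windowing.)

-5 -1 4
1 -17 4
-3 -6 -5

Output[0,0]: The receptive field on the zero-padded input at this output position is [0 0 0 / 0 2 -4 / 0 -2 -1]. Elementwise product with the kernel and sum: 0·1 + 0·-1 + 0·1 + 0·-2 + -4·1 + 0·1 + -1·1.
Output[0,1]: The receptive field on the zero-padded input at this output position is [0 0 0 / -4 4 -4 / -1 -2 -4]. Elementwise product with the kernel and sum: 0·1 + 0·-1 + 0·1 + -4·-2 + -4·1 + -1·1 + -4·1.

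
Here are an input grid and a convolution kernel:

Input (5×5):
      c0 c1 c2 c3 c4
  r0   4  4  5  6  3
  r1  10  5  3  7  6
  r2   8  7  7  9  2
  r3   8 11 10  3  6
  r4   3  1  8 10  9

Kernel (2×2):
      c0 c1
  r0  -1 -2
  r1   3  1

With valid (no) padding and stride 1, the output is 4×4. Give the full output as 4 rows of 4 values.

Output[0,0]: The receptive field on the input at this output position is [4 4 / 10 5]. Elementwise product with the kernel and sum: 4·-1 + 4·-2 + 10·3 + 5·1.

23 4 -1 15
11 17 13 10
13 22 8 2
-20 -20 18 24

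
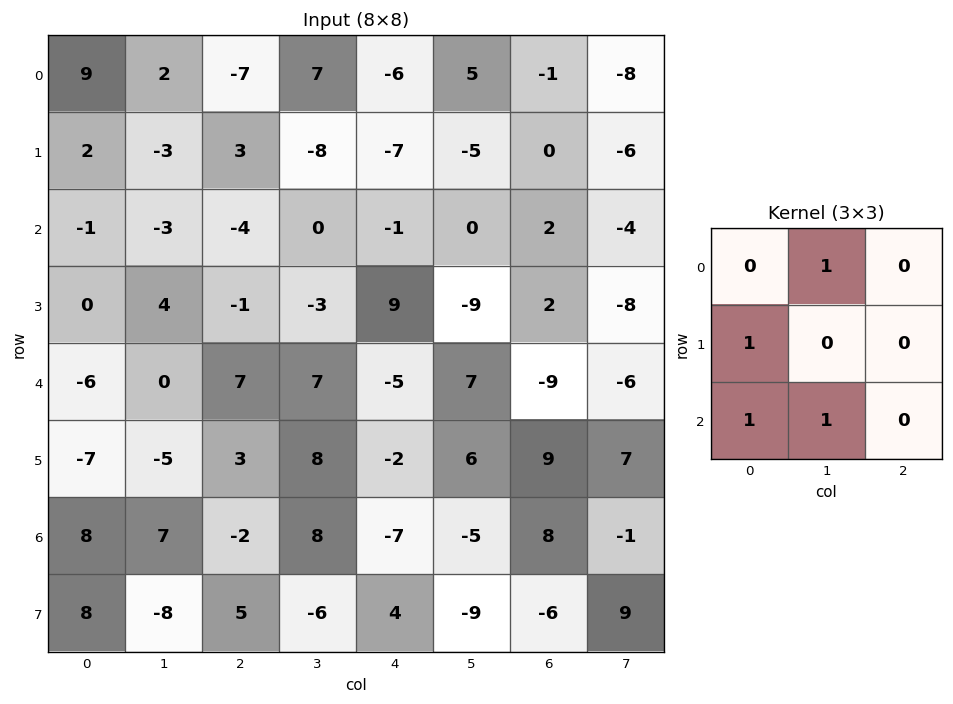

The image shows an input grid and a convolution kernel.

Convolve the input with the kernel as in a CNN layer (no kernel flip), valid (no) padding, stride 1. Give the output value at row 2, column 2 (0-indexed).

13

The receptive field on the input at this output position is [-4 0 -1 / -1 -3 9 / 7 7 -5]. Elementwise product with the kernel and sum: 0·1 + -1·1 + 7·1 + 7·1.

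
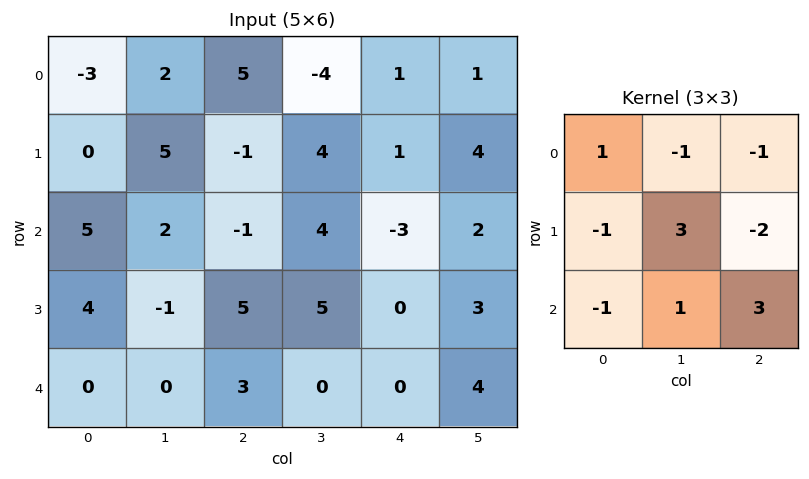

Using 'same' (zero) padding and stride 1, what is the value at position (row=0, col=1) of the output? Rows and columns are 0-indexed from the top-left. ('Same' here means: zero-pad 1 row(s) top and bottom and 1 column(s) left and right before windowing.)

1

The receptive field on the zero-padded input at this output position is [0 0 0 / -3 2 5 / 0 5 -1]. Elementwise product with the kernel and sum: 0·1 + 0·-1 + 0·-1 + -3·-1 + 2·3 + 5·-2 + 0·-1 + 5·1 + -1·3.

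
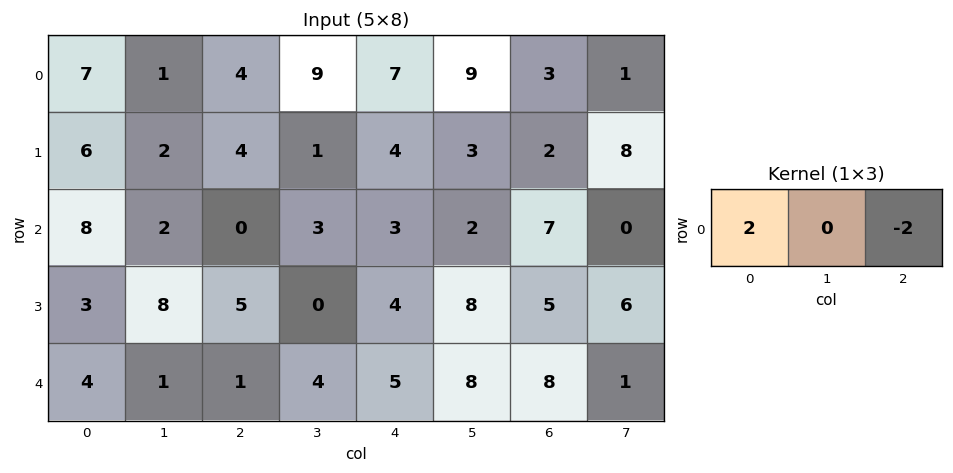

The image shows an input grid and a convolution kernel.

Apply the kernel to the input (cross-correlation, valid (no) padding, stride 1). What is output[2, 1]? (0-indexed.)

The receptive field on the input at this output position is [2 0 3]. Elementwise product with the kernel and sum: 2·2 + 3·-2.

-2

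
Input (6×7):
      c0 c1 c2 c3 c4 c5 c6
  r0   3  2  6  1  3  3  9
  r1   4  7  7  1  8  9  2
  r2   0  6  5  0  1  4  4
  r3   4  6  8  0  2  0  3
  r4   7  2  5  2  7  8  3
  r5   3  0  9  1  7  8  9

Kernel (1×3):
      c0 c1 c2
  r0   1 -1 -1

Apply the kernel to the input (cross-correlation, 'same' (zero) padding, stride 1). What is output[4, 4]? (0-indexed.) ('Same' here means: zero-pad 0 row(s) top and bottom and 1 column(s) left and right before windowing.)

The receptive field on the zero-padded input at this output position is [2 7 8]. Elementwise product with the kernel and sum: 2·1 + 7·-1 + 8·-1.

-13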